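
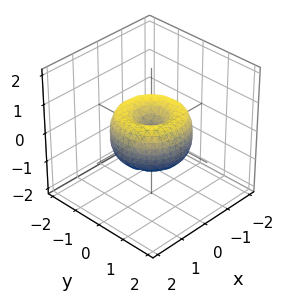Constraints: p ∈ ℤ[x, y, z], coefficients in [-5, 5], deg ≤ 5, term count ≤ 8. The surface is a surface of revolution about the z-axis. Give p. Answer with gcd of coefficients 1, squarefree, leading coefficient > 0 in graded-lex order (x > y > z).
2*x^4 + 4*x^2*y^2 + 2*y^4 - 3*x^2 - 3*y^2 + 2*z^2

1. deg p = 4.
2. Symmetry: every cross-section ⟂ z is a circle, so x, y appear only via x² + y².
3. From the axis intercepts and sections: it meets the y-axis at y = 0 (among the integer gridlines); a circular section at z = 0 has radius between 1 and 2.
4. The integer polynomial consistent with all of this is the stated p.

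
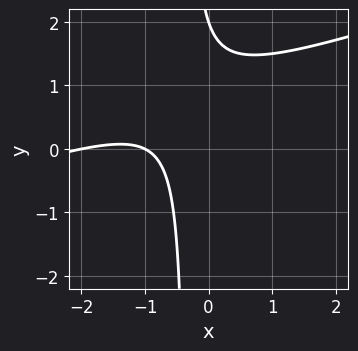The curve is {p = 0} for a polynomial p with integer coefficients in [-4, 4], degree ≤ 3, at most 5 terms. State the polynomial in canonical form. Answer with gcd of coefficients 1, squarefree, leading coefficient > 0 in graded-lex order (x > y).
x^2 - 3*x*y + 3*x - y + 2

1. The degree is 2 — the shape is more complex than any degree-1 curve.
2. Reading off the gridlines: one y-axis crossing is at y = 2; among the integer gridlines, it crosses the x-axis at x ∈ {-2, -1}.
3. Together with the visible shape, these determine p as stated.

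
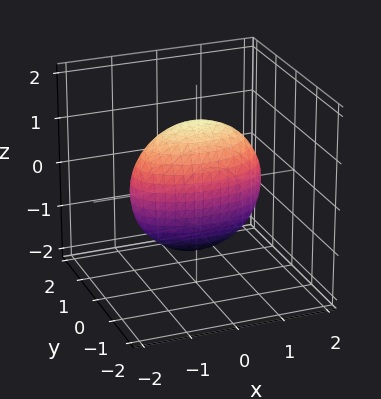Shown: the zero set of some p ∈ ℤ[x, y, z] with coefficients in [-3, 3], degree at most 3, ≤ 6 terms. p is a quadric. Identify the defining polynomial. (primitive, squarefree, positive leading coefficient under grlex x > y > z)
Degree: bounded and convex; a quadric, so deg p = 2.
Symmetries: it's symmetric under y → −y, forcing even powers of y; it's symmetric under z → −z, forcing even powers of z; mirror symmetry x ↦ −x ⇒ only even powers of x.
The integer polynomial consistent with all of this is the stated p.

x^2 + 3*y^2 + z^2 - 2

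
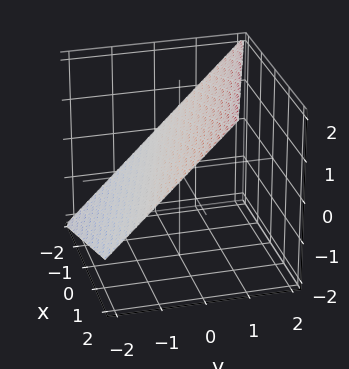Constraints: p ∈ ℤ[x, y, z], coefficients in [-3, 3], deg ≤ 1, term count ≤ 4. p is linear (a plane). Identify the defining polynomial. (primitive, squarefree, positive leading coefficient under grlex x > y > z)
x + 3*y - 3*z + 2

(a) deg p = 1.
(b) Checking where it meets the axes: one x-axis crossing is at x = -2.
(c) Together with the visible shape, these determine p as stated.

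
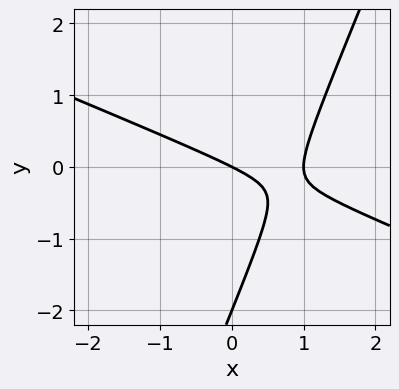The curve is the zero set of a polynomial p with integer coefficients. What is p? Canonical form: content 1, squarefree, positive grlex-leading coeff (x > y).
x^2 + 2*x*y - y^2 - x - 2*y

deg p = 2.
Checking where it meets the axes: among the integer gridlines, it crosses the y-axis at y ∈ {-2, 0}; the x-axis gridline crossings are at x ∈ {0, 1}.
Assembling these constraints gives the stated polynomial.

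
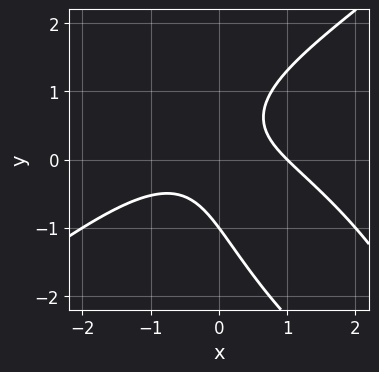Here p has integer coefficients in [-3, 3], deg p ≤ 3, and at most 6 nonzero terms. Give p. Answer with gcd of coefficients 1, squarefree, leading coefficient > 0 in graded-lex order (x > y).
The degree is 3 — the shape is more complex than any degree-2 curve.
Observable constraints: it crosses the y-axis at the gridline y = -1; it meets the x-axis at x = 1 (among the integer gridlines).
The integer polynomial consistent with all of this is the stated p.

x^3 - x*y^2 - y^3 + 3*x*y - 1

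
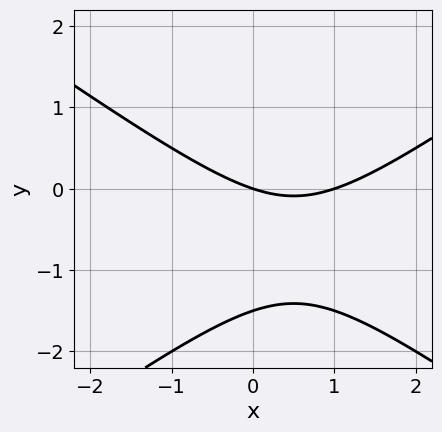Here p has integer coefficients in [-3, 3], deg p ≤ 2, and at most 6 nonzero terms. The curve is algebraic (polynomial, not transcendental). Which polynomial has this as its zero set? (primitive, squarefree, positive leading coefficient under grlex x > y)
x^2 - 2*y^2 - x - 3*y

(a) Degree: no degree-1 curve has this shape, so deg p = 2.
(b) From the axis intercepts and sections: among the integer gridlines, it crosses the x-axis at x ∈ {0, 1}; one y-axis crossing is at y = 0.
(c) The integer polynomial consistent with all of this is the stated p.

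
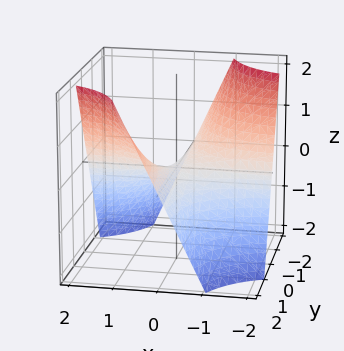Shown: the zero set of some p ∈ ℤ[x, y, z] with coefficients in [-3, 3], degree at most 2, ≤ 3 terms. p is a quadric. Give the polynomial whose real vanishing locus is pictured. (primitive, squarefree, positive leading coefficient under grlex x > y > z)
First, degree: a hyperbolic paraboloid; a quadric, so deg p = 2.
Then, from the axis intercepts and sections: the visible y-axis segment lies entirely on the surface; the visible x-axis segment lies entirely on the surface.
Finally, these observations pin down the coefficients.

x*y - z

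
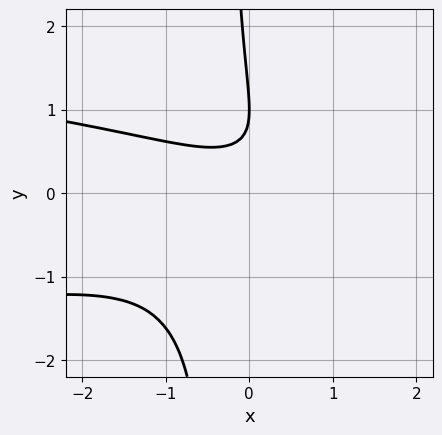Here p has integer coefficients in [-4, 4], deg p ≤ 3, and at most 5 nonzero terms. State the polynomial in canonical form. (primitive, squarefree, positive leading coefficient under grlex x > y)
deg p = 3. No degree-2 curve has this shape.
Reading off the gridlines: no x-intercept at any integer in the box; one y-axis crossing is at y = 1.
These observations pin down the coefficients.

3*x*y^2 + x^2 + y^2 - 2*y + 1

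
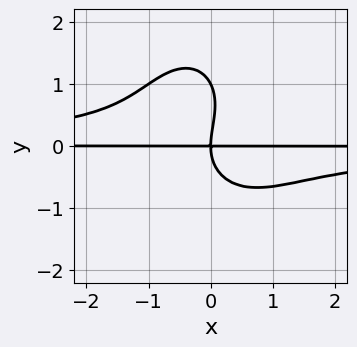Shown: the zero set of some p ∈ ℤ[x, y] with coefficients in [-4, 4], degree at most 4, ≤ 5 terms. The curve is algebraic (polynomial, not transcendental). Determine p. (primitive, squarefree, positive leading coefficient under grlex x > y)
2*x^2*y^2 + y^4 - y^3 + 2*x*y

(a) The degree is 4 — no degree-3 curve has this shape.
(b) Against the integer gridlines: every point of the x-axis in the box is on the curve; among the integer gridlines, it crosses the y-axis at y ∈ {0, 1}.
(c) The integer polynomial consistent with all of this is the stated p.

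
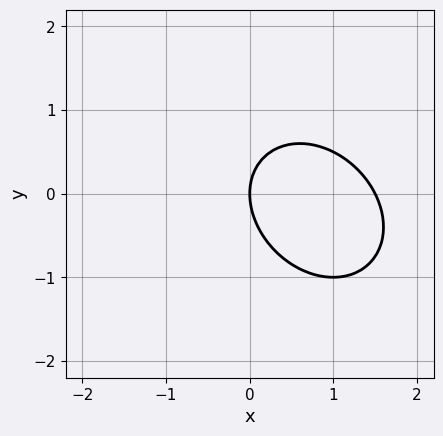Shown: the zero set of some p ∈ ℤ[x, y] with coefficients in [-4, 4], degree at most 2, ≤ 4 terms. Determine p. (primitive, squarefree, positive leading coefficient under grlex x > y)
2*x^2 + x*y + 2*y^2 - 3*x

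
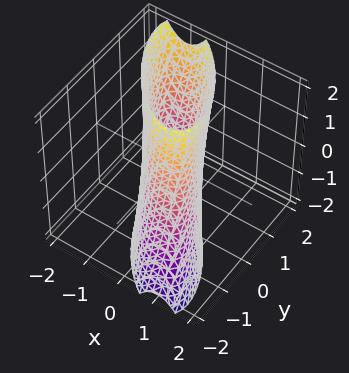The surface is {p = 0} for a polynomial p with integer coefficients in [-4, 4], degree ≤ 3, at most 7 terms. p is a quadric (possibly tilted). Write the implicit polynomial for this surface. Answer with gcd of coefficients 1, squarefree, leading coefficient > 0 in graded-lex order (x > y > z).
3*x^2 + 3*x*y + 2*y^2 - y*z - 2

(a) Degree: no degree-1 surface has this shape, so deg p = 2.
(b) Observable constraints: it misses every integer gridline on the z-axis; among the integer gridlines, it crosses the y-axis at y ∈ {-1, 1}.
(c) Assembling these constraints gives the stated polynomial.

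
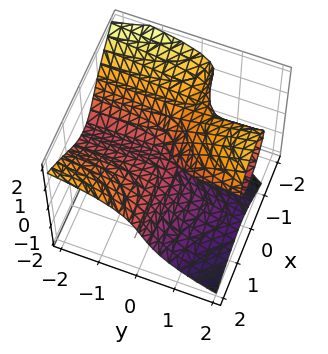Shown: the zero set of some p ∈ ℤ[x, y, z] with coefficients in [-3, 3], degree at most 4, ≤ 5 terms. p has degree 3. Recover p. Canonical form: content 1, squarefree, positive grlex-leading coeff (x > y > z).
1. Degree: no degree-2 surface has this shape, so deg p = 3.
2. From the axis intercepts and sections: one z-axis crossing is at z = 0; the visible y-axis segment lies entirely on the surface.
3. Assembling these constraints gives the stated polynomial. Check: (2, 0, 0) on the x-axis lies on the surface, and p(2, 0, 0) = 0. ✓

x^2*y + z^3 + x*z - y*z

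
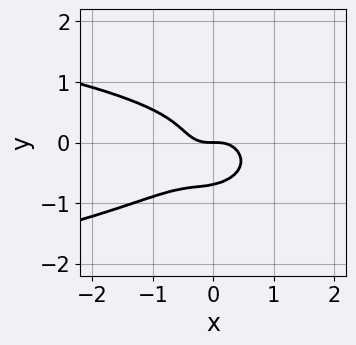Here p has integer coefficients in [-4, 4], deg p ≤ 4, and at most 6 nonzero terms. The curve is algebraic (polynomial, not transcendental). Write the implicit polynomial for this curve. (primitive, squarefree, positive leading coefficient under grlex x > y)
3*x^2*y^2 - 2*x*y^3 + 3*y^4 + 2*x^3 + y

(a) Degree: a generic line meets the curve in up to 4 points, so deg p = 4.
(b) Against the integer gridlines: it crosses the y-axis at the gridline y = 0; it meets the x-axis at x = 0 (among the integer gridlines).
(c) Solving for integer coefficients yields p as stated.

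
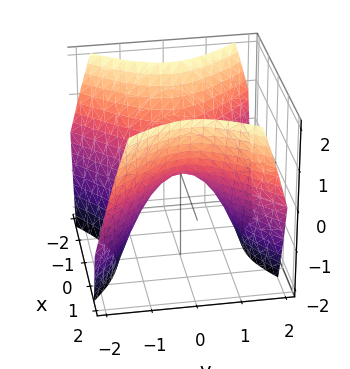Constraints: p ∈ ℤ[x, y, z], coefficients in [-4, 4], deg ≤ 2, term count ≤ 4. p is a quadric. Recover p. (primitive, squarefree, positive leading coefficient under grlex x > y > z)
x^2 - y^2 - z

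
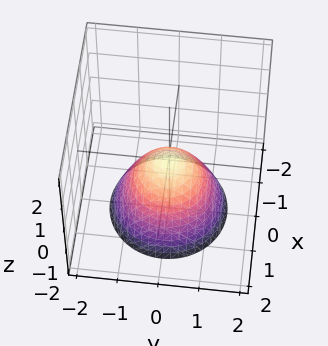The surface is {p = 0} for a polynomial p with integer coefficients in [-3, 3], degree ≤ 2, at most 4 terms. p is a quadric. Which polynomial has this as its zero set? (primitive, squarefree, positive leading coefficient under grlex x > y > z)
x^2 + y^2 + z

Degree: a single bowl opening along one axis; a quadric, so deg p = 2.
By symmetry, the surface is invariant under rotation about z: p = q(x² + y², z).
Against the integer gridlines: it meets the y-axis at y = 0 (among the integer gridlines); it meets the z-axis at z = 0 (among the integer gridlines).
Matching integer coefficients to the picture gives p.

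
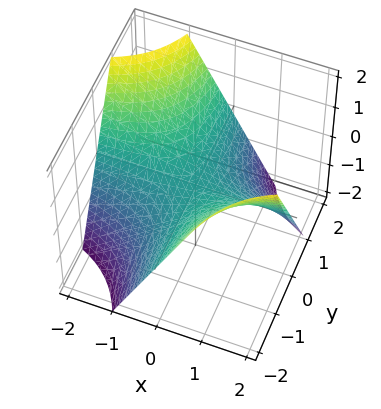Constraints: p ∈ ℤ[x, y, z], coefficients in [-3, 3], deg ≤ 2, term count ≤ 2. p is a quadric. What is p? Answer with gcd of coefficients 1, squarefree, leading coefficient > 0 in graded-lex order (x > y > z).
(a) deg p = 2. A hyperbolic paraboloid; a quadric.
(b) From the axis intercepts and sections: the visible x-axis segment lies entirely on the surface; the visible y-axis segment lies entirely on the surface.
(c) Assembling these constraints gives the stated polynomial.

x*y + z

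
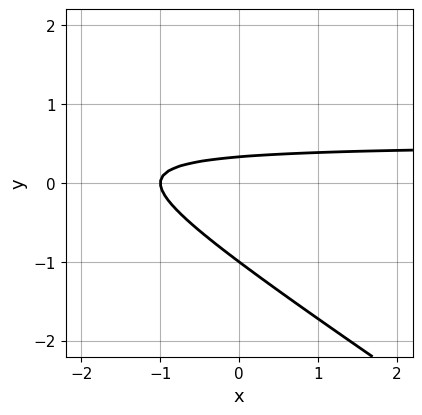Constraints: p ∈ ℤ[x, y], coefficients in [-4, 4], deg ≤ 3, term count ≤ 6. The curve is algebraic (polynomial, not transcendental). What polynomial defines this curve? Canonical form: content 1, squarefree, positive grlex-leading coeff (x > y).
1. Degree: a generic line meets the curve in up to 2 points, so deg p = 2.
2. Checking where it meets the axes: one x-axis crossing is at x = -1; it meets the y-axis at y = -1 (among the integer gridlines).
3. Together with the visible shape, these determine p as stated.

2*x*y + 3*y^2 - x + 2*y - 1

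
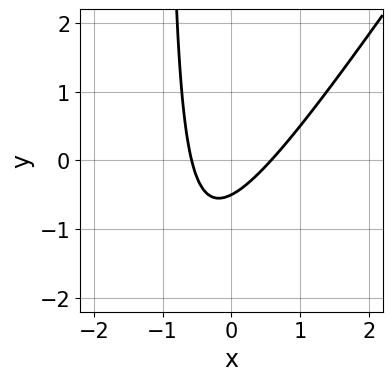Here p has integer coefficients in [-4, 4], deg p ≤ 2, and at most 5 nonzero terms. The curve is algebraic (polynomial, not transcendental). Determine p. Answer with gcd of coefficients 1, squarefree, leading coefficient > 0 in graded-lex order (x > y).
3*x^2 - 2*x*y - 2*y - 1

(a) The degree is 2 — a generic line meets the curve in up to 2 points.
(b) Putting this together gives p.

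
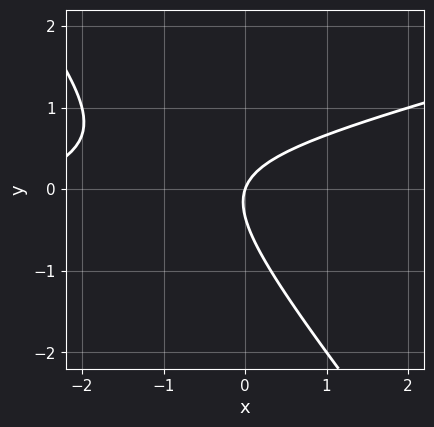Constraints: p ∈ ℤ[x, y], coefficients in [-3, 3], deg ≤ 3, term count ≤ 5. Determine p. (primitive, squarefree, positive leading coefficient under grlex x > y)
1. Degree: the shape is more complex than any degree-1 curve, so deg p = 2.
2. From the visible intercepts: it crosses the x-axis at the gridline x = 0; it crosses the y-axis at the gridline y = 0.
3. Putting this together gives p.

x^2 - 3*x*y - 3*y^2 + 3*x - y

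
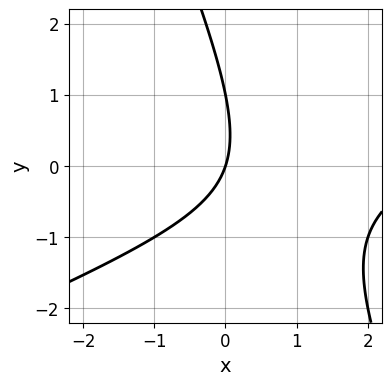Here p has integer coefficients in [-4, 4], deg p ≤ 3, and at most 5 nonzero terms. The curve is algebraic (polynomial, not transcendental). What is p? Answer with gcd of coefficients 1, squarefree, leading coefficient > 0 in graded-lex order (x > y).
x^2 - 2*x*y - y^2 - 3*x + y

First, deg p = 2.
Next, reading off the gridlines: one x-axis crossing is at x = 0; the y-axis gridline crossings are at y ∈ {0, 1}.
Finally, solving for integer coefficients yields p as stated.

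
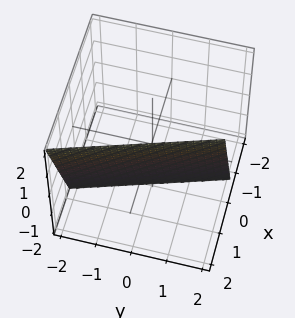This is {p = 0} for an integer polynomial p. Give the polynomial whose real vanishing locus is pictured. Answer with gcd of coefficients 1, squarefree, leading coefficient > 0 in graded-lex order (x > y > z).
3*x + y - z - 2

1. The degree is 1 — the surface is flat (a plane).
2. Against the integer gridlines: one z-axis crossing is at z = -2; it crosses the y-axis at the gridline y = 2.
3. These observations pin down the coefficients.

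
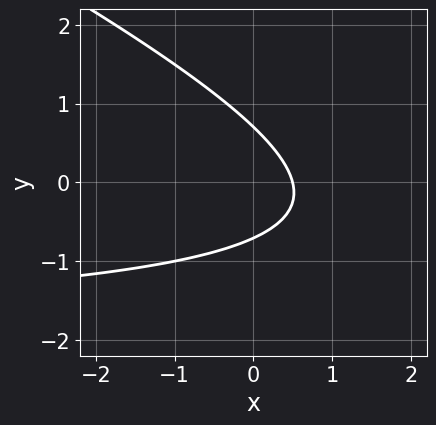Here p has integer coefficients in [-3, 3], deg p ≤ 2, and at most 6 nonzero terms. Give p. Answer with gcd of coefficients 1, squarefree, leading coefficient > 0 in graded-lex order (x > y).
x*y + 2*y^2 + 2*x - 1

First, the degree is 2 — a generic line meets the curve in up to 2 points.
Finally, solving for integer coefficients yields p as stated.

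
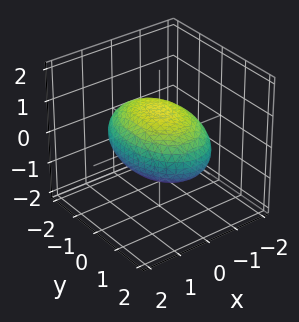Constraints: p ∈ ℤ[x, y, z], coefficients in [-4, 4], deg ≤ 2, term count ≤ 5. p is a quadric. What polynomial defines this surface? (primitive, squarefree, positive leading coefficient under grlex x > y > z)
2*x^2 + y^2 + 3*z^2 - 3

1. deg p = 2. Bounded and convex; a quadric.
2. Symmetries: it's symmetric under x → −x, forcing even powers of x; it's symmetric under z → −z, forcing even powers of z; mirror symmetry y ↦ −y ⇒ only even powers of y.
3. Against the integer gridlines: among the integer gridlines, it crosses the z-axis at z ∈ {-1, 1}.
4. Putting this together gives p.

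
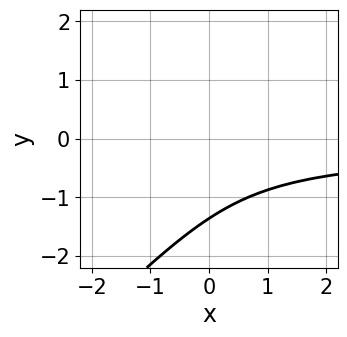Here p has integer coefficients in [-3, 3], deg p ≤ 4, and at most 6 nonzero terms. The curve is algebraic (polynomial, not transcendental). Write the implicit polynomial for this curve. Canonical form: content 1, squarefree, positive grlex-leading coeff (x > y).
3*x*y^2 - 3*y^3 - 3*y^2 - 2

The degree is 3 — no degree-2 curve has this shape.
Observable constraints: the curve avoids every integer x-axis point in the box.
Matching integer coefficients to the picture gives p.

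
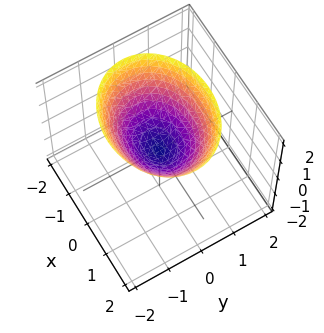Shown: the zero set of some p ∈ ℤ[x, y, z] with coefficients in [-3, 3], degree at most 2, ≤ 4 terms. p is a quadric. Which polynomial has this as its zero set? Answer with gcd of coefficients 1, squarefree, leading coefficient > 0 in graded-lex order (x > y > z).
Degree: a single bowl opening along one axis; a quadric, so deg p = 2.
Symmetries: the y ↦ −y reflection is a symmetry, so y appears only in even powers; mirror symmetry x ↦ −x ⇒ only even powers of x.
Checking where it meets the axes: it meets the z-axis at z = 0 (among the integer gridlines); one x-axis crossing is at x = 0; it crosses the y-axis at the gridline y = 0.
Matching integer coefficients to the picture gives p.

2*x^2 + 3*y^2 - 3*z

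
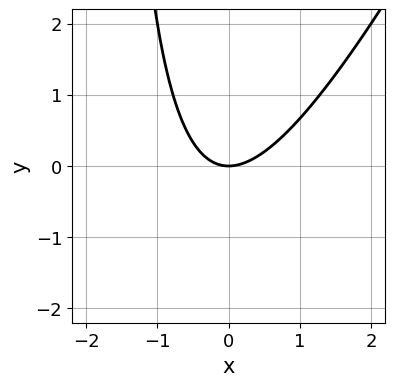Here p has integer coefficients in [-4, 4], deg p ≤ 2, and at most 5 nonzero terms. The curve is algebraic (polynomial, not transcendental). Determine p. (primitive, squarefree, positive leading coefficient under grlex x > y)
deg p = 2.
Checking where it meets the axes: one y-axis crossing is at y = 0; one x-axis crossing is at x = 0.
Fitting integer coefficients to these (and the overall shape) gives p.

2*x^2 - x*y - 2*y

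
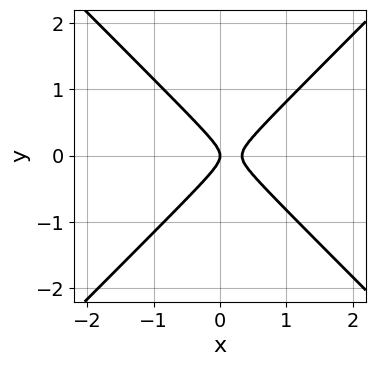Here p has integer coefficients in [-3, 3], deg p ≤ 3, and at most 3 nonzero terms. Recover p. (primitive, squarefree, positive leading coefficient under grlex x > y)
First, deg p = 2. The shape is more complex than any degree-1 curve.
Next, symmetries: mirror symmetry y ↦ −y ⇒ only even powers of y.
Next, from the visible intercepts: it crosses the y-axis at the gridline y = 0; one x-axis crossing is at x = 0.
Finally, solving for integer coefficients yields p as stated.

3*x^2 - 3*y^2 - x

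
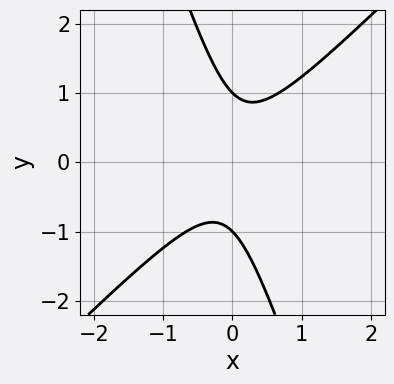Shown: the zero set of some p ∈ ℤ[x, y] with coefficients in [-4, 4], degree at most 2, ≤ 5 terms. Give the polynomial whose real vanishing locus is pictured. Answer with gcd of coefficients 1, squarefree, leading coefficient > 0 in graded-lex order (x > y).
(a) Degree: a generic line meets the curve in up to 2 points, so deg p = 2.
(b) Reading off the gridlines: the y-axis gridline crossings are at y ∈ {-1, 1}; it misses every integer gridline on the x-axis.
(c) The integer polynomial consistent with all of this is the stated p.

3*x^2 - 2*x*y - y^2 + 1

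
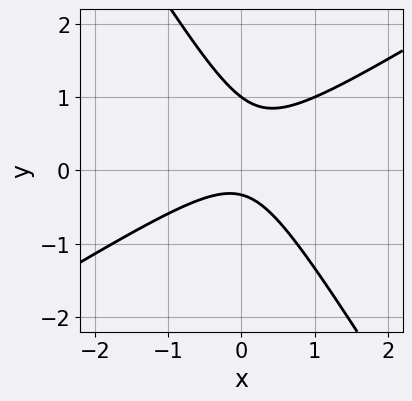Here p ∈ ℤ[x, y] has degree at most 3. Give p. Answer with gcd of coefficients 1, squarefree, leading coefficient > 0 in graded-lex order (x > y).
(a) deg p = 2. No degree-1 curve has this shape.
(b) Reading off the gridlines: it misses every integer gridline on the x-axis; it meets the y-axis at y = 1 (among the integer gridlines).
(c) Fitting integer coefficients to these (and the overall shape) gives p.

3*x^2 - 3*x*y - 3*y^2 + 2*y + 1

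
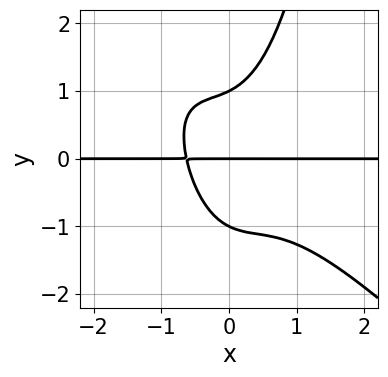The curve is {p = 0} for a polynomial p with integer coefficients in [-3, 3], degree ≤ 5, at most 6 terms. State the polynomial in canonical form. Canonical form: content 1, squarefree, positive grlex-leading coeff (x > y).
1. Degree: the shape is more complex than any degree-3 curve, so deg p = 4.
2. From the axis intercepts and sections: among the integer gridlines, it crosses the y-axis at y ∈ {-1, 0, 1}; every point of the x-axis in the box is on the curve.
3. The integer polynomial consistent with all of this is the stated p.

3*x^3*y + 3*x^2*y^2 - 2*y^3 + 2*x*y + 2*y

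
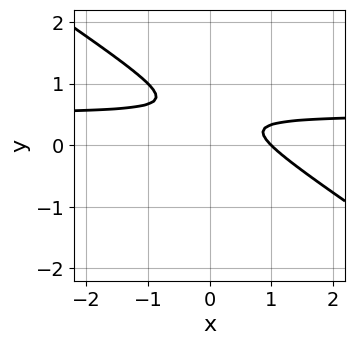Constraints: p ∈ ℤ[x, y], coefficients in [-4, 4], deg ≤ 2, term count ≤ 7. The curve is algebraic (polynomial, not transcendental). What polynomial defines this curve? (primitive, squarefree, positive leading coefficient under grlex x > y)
2*x*y + 3*y^2 - x - 3*y + 1

(a) deg p = 2. The shape is more complex than any degree-1 curve.
(b) Against the integer gridlines: no y-intercept at any integer in the box; it meets the x-axis at x = 1 (among the integer gridlines).
(c) Fitting integer coefficients to these (and the overall shape) gives p.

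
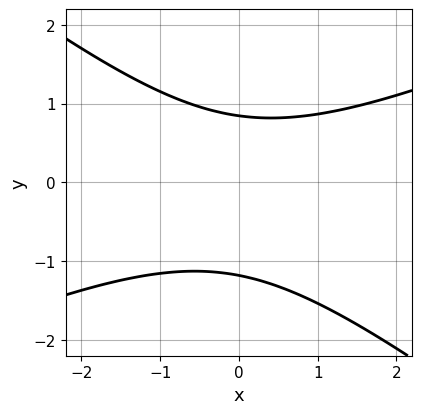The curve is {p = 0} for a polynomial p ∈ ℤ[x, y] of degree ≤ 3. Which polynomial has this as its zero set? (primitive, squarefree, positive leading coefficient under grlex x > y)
1. Degree: a generic line meets the curve in up to 2 points, so deg p = 2.
2. Observable constraints: the curve avoids every integer x-axis point in the box.
3. Assembling these constraints gives the stated polynomial.

x^2 - x*y - 3*y^2 - y + 3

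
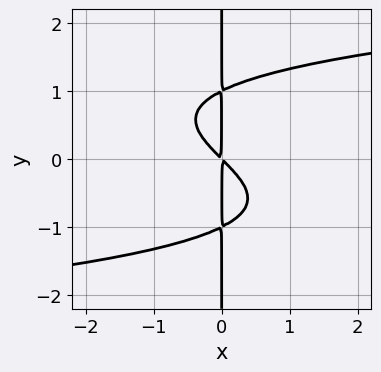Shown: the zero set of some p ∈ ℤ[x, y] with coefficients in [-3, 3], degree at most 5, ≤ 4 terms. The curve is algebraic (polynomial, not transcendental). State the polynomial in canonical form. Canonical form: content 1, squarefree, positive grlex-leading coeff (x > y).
deg p = 4. No degree-3 curve has this shape.
From the visible intercepts: every point of the y-axis in the box is on the curve.
Fitting integer coefficients to these (and the overall shape) gives p.

x*y^3 - x^2 - x*y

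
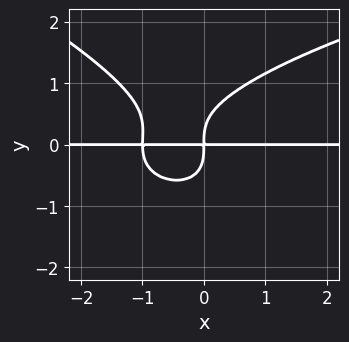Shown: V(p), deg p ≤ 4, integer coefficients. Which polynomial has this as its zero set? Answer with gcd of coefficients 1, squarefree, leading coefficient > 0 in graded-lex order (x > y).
x*y^3 + 3*y^4 - 3*x^2*y - 3*x*y

1. deg p = 4.
2. From the visible intercepts: the visible x-axis segment lies entirely on the curve.
3. These observations pin down the coefficients.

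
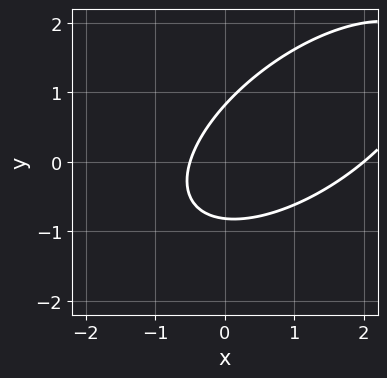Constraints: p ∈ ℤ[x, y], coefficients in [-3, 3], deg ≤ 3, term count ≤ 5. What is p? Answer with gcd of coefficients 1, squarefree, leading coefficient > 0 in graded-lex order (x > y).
2*x^2 - 3*x*y + 3*y^2 - 3*x - 2

1. deg p = 2. No degree-1 curve has this shape.
2. Against the integer gridlines: it crosses the x-axis at the gridline x = 2.
3. Fitting integer coefficients to these (and the overall shape) gives p.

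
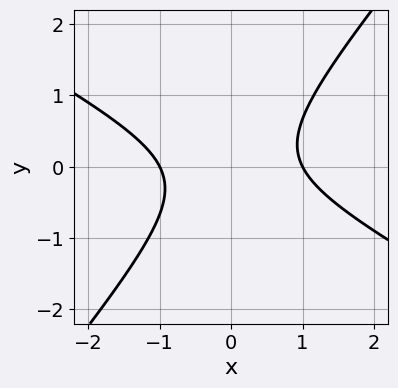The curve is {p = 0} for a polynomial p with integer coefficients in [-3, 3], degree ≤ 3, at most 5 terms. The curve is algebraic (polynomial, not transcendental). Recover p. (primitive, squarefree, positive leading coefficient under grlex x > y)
1. deg p = 2.
2. Observable constraints: the curve avoids every integer y-axis point in the box; the x-axis gridline crossings are at x ∈ {-1, 1}.
3. Matching integer coefficients to the picture gives p.

2*x^2 + 2*x*y - 3*y^2 - 2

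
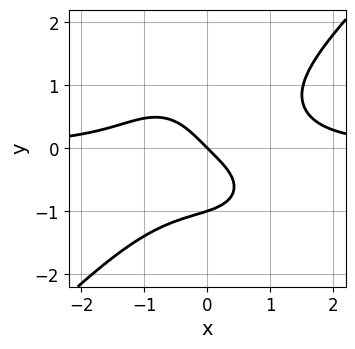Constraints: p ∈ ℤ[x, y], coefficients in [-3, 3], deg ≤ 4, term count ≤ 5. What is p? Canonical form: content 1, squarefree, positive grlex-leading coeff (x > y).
x^3*y - y^4 - x - y

1. The degree is 4 — no degree-3 curve has this shape.
2. Against the integer gridlines: among the integer gridlines, it crosses the y-axis at y ∈ {-1, 0}; it crosses the x-axis at the gridline x = 0.
3. Putting this together gives p.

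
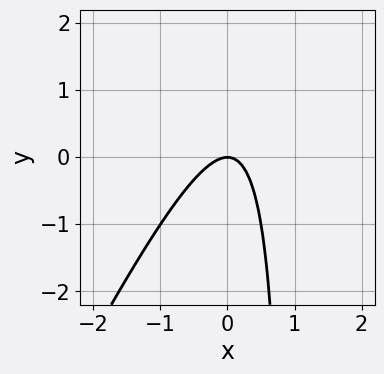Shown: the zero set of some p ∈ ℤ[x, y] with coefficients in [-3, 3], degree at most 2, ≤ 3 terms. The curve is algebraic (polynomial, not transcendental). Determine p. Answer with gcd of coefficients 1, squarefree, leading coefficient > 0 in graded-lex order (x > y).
(a) The degree is 2 — the shape is more complex than any degree-1 curve.
(b) Against the integer gridlines: it crosses the y-axis at the gridline y = 0; one x-axis crossing is at x = 0.
(c) Matching integer coefficients to the picture gives p.

2*x^2 - x*y + y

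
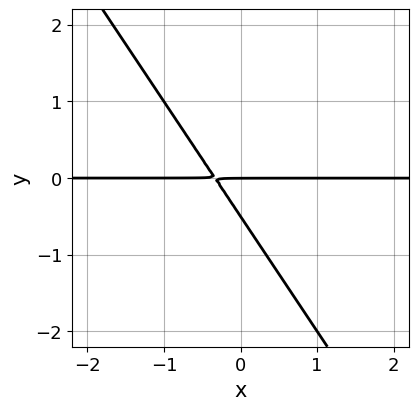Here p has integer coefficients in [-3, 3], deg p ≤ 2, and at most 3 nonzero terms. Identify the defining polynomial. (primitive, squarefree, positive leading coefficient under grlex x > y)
First, degree: a generic line meets the curve in up to 2 points, so deg p = 2.
Next, from the axis intercepts and sections: one y-axis crossing is at y = 0; every point of the x-axis in the box is on the curve.
Finally, the integer polynomial consistent with all of this is the stated p.

3*x*y + 2*y^2 + y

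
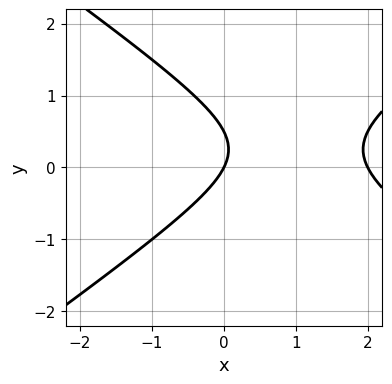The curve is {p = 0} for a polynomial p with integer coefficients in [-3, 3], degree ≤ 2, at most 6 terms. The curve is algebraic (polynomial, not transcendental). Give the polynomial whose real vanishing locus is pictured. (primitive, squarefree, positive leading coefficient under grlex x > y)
x^2 - 2*y^2 - 2*x + y

Degree: the shape is more complex than any degree-1 curve, so deg p = 2.
Checking where it meets the axes: among the integer gridlines, it crosses the x-axis at x ∈ {0, 2}; it meets the y-axis at y = 0 (among the integer gridlines).
Fitting integer coefficients to these (and the overall shape) gives p.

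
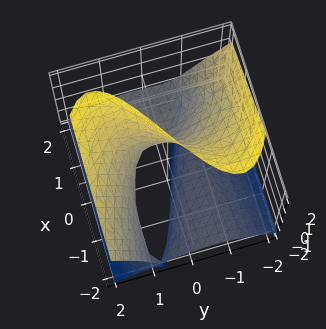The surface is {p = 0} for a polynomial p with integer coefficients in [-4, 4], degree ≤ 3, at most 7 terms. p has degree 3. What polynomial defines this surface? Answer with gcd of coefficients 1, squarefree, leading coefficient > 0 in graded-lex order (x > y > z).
2*y^3 - 3*y*z^2 + 3*x*z + 2*x - 1

deg p = 3. No degree-2 surface has this shape.
Checking where it meets the axes: no z-intercept at any integer in the box.
Putting this together gives p.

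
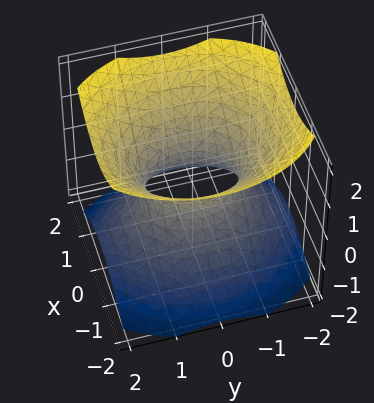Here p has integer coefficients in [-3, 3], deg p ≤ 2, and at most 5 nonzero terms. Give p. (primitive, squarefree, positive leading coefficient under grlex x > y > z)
3*x^2 + 2*y^2 - 3*z^2 - 2

(a) deg p = 2.
(b) Symmetries: mirror symmetry y ↦ −y ⇒ only even powers of y; the z ↦ −z reflection is a symmetry, so z appears only in even powers; it's symmetric under x → −x, forcing even powers of x.
(c) Against the integer gridlines: no z-intercept at any integer in the box; the y-axis gridline crossings are at y ∈ {-1, 1}.
(d) Fitting integer coefficients to these (and the overall shape) gives p.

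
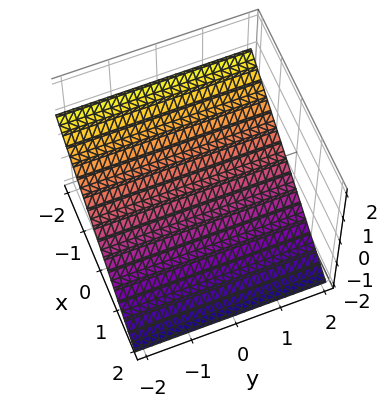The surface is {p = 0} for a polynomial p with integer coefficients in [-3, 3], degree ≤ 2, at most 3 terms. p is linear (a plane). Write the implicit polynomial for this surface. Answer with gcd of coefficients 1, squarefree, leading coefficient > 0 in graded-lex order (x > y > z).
2*x + 3*z + 2

(a) Degree: every cross-section is a straight line — this is a plane, so deg p = 1.
(b) From the axis intercepts and sections: it crosses the x-axis at the gridline x = -1; no y-intercept at any integer in the box.
(c) Together with the visible shape, these determine p as stated.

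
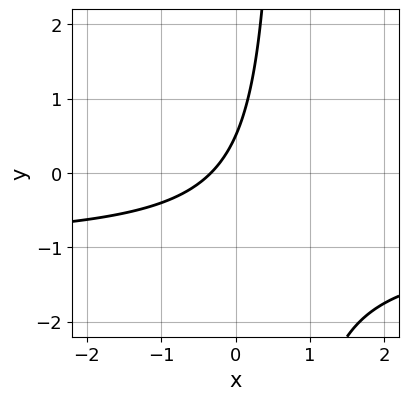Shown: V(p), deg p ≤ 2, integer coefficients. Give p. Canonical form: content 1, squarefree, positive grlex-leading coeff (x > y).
3*x*y + 3*x - 2*y + 1

1. The degree is 2 — a generic line meets the curve in up to 2 points.
2. Putting this together gives p.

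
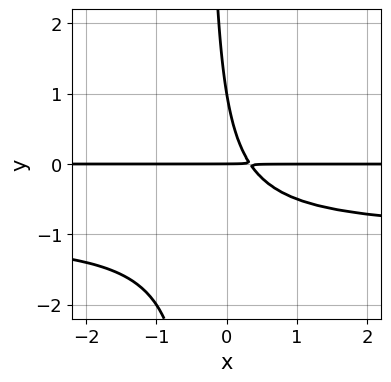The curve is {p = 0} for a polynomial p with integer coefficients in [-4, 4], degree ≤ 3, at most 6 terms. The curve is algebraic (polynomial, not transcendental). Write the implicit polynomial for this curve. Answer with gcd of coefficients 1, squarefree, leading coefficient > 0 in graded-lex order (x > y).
1. deg p = 3. No degree-2 curve has this shape.
2. Reading off the gridlines: the visible x-axis segment lies entirely on the curve; the y-axis gridline crossings are at y ∈ {0, 1}.
3. Assembling these constraints gives the stated polynomial.

3*x*y^2 + 3*x*y + y^2 - y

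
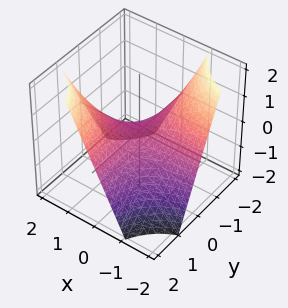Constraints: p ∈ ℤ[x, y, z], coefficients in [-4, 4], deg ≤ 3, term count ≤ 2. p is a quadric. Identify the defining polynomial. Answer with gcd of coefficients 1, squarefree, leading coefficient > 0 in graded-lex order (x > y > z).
x*y - z

deg p = 2. A saddle surface; a quadric.
From the visible intercepts: one z-axis crossing is at z = 0; the visible x-axis segment lies entirely on the surface; the visible y-axis segment lies entirely on the surface.
Fitting integer coefficients to these (and the overall shape) gives p.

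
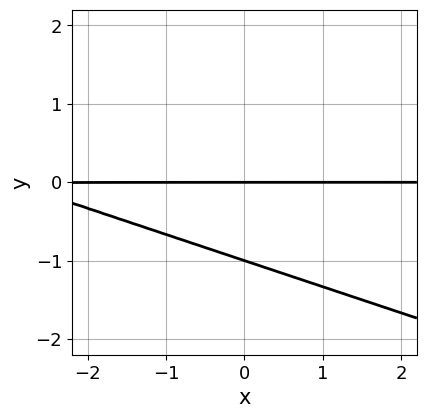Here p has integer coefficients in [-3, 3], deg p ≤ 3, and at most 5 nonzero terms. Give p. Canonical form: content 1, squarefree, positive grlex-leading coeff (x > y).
The degree is 2 — the shape is more complex than any degree-1 curve.
From the visible intercepts: among the integer gridlines, it crosses the y-axis at y ∈ {-1, 0}; every point of the x-axis in the box is on the curve.
Assembling these constraints gives the stated polynomial.

x*y + 3*y^2 + 3*y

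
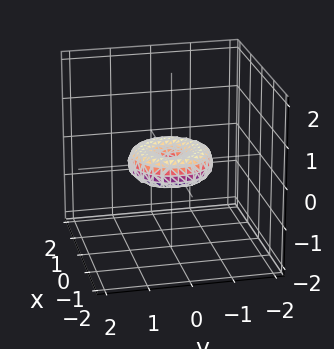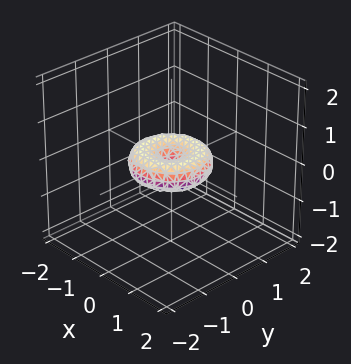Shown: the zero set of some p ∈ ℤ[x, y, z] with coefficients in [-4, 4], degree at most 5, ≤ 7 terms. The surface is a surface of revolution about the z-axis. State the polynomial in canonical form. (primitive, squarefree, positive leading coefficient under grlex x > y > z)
x^4 + 2*x^2*y^2 + y^4 - x^2 - y^2 + 2*z^2

(a) The degree is 4 — no degree-3 surface has this shape.
(b) Symmetry: every cross-section ⟂ z is a circle, so x, y appear only via x² + y².
(c) Observable constraints: the x-axis gridline crossings are at x ∈ {-1, 0, 1}; it meets the z-axis at z = 0 (among the integer gridlines); a circular section at z = 0 has radius exactly 1; among the integer gridlines, it crosses the y-axis at y ∈ {-1, 0, 1}.
(d) Fitting integer coefficients to these (and the overall shape) gives p.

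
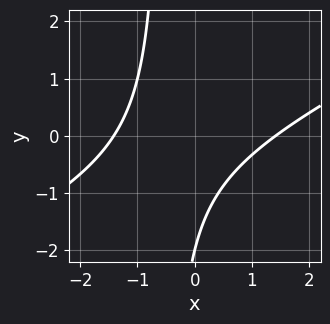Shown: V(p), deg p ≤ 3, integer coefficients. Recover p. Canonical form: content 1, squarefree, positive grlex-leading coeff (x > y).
deg p = 2. No degree-1 curve has this shape.
Checking where it meets the axes: it crosses the y-axis at the gridline y = -2.
The integer polynomial consistent with all of this is the stated p.

x^2 - 2*x*y - y - 2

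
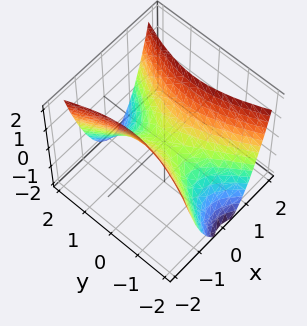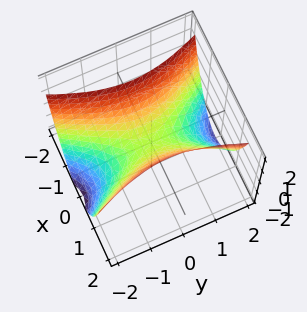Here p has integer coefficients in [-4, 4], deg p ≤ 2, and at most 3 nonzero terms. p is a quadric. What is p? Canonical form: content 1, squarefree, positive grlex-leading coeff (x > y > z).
3*x^2 - y^2 - 2*z

(a) Degree: a saddle surface; a quadric, so deg p = 2.
(b) Symmetries: it's symmetric under x → −x, forcing even powers of x; mirror symmetry y ↦ −y ⇒ only even powers of y.
(c) Reading off the gridlines: one z-axis crossing is at z = 0; one x-axis crossing is at x = 0; one y-axis crossing is at y = 0.
(d) Together with the visible shape, these determine p as stated.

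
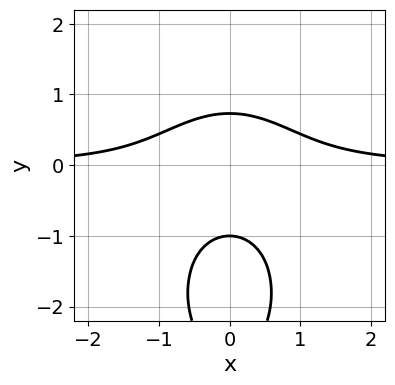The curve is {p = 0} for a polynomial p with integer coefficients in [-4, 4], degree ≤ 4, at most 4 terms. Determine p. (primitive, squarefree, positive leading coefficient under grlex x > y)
3*x^2*y + y^3 + 3*y^2 - 2

deg p = 3.
Symmetries: it's symmetric under x → −x, forcing even powers of x.
Observable constraints: it misses every integer gridline on the x-axis; one y-axis crossing is at y = -1.
Matching integer coefficients to the picture gives p.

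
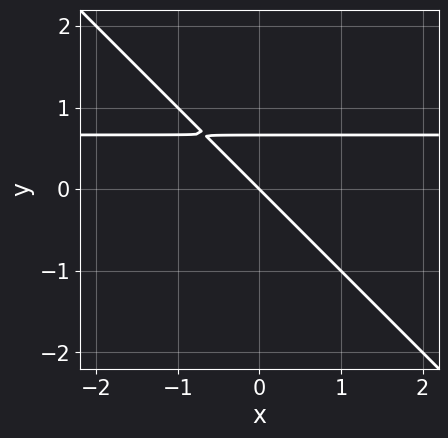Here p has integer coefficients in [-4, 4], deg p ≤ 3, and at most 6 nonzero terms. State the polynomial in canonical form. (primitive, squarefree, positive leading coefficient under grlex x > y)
Degree: no degree-1 curve has this shape, so deg p = 2.
From the axis intercepts and sections: it meets the y-axis at y = 0 (among the integer gridlines); one x-axis crossing is at x = 0.
Putting this together gives p.

3*x*y + 3*y^2 - 2*x - 2*y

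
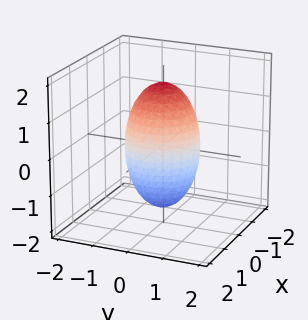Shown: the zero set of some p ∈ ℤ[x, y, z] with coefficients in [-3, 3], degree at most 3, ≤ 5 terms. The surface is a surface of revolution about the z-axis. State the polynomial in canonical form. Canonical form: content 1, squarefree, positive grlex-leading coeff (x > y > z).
3*x^2 + 3*y^2 + z^2 - 3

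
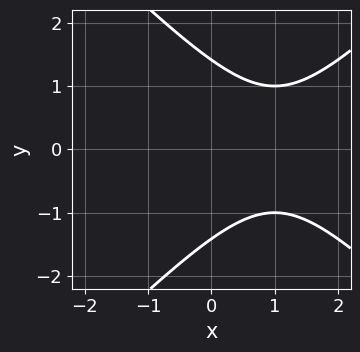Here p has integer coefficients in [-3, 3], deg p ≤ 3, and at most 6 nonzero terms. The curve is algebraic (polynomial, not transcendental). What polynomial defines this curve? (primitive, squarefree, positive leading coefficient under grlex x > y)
The degree is 2 — no degree-1 curve has this shape.
Symmetries: the y ↦ −y reflection is a symmetry, so y appears only in even powers.
Observable constraints: no x-intercept at any integer in the box.
Matching integer coefficients to the picture gives p.

x^2 - y^2 - 2*x + 2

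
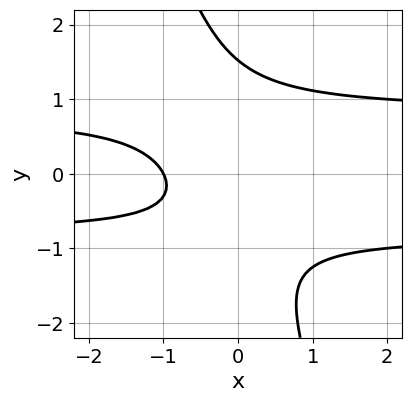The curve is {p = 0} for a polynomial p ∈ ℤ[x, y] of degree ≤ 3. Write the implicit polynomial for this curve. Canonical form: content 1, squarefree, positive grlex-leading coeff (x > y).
3*x*y^2 + y^3 - 2*x - y - 2

(a) Degree: the shape is more complex than any degree-2 curve, so deg p = 3.
(b) Against the integer gridlines: one x-axis crossing is at x = -1.
(c) Fitting integer coefficients to these (and the overall shape) gives p.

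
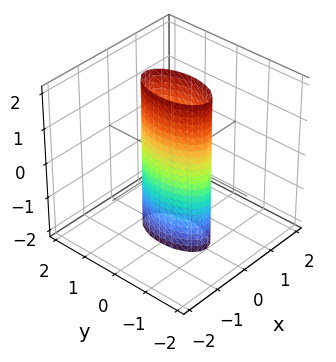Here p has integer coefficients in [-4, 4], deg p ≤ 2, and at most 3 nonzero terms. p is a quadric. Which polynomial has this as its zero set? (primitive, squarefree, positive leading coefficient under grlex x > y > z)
3*x^2 + y^2 - 1

First, degree: a cylinder; a quadric, so deg p = 2.
Next, symmetries: mirror symmetry z ↦ −z ⇒ only even powers of z; mirror symmetry x ↦ −x ⇒ only even powers of x; mirror symmetry y ↦ −y ⇒ only even powers of y.
Then, checking where it meets the axes: the y-axis gridline crossings are at y ∈ {-1, 1}; the surface avoids every integer z-axis point in the box.
Finally, these observations pin down the coefficients.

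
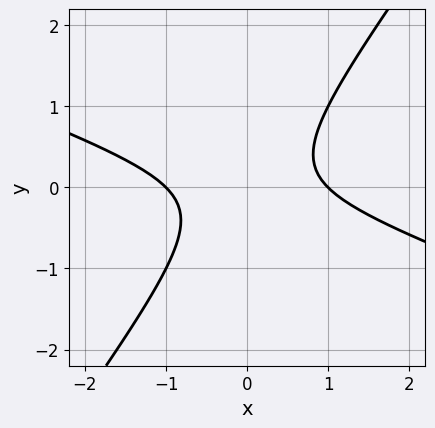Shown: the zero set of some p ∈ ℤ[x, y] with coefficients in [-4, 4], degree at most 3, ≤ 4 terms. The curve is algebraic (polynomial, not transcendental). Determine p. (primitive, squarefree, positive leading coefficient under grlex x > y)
x^2 + 2*x*y - 2*y^2 - 1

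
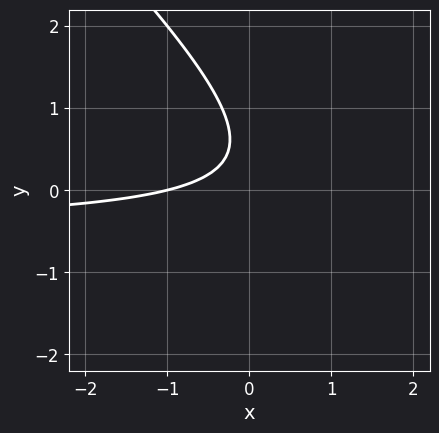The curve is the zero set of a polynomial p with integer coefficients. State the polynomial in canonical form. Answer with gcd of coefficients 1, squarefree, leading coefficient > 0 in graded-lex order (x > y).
2*x*y + 2*y^2 + x - 2*y + 1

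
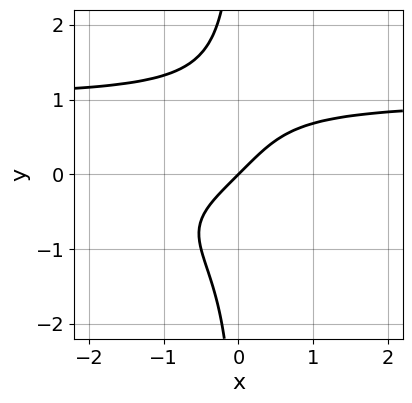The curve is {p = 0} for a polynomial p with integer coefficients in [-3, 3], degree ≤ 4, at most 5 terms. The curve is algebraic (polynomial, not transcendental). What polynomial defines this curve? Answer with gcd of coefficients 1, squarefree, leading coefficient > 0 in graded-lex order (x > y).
x*y^3 - x + y

(a) The degree is 4 — no degree-3 curve has this shape.
(b) Checking where it meets the axes: one y-axis crossing is at y = 0; it meets the x-axis at x = 0 (among the integer gridlines).
(c) Fitting integer coefficients to these (and the overall shape) gives p.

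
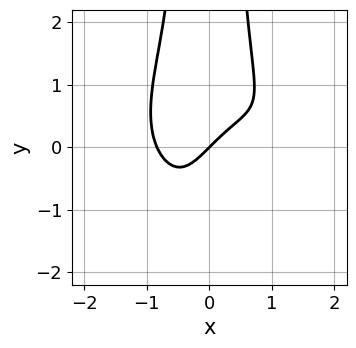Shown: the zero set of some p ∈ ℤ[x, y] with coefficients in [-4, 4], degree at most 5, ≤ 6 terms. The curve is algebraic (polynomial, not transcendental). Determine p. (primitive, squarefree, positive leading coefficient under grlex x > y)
(a) deg p = 4. The shape is more complex than any degree-3 curve.
(b) From the visible intercepts: one y-axis crossing is at y = 0; it crosses the x-axis at the gridline x = 0.
(c) These observations pin down the coefficients.

x^4 + 2*x^2*y^2 - 2*x^3 + 2*x - 2*y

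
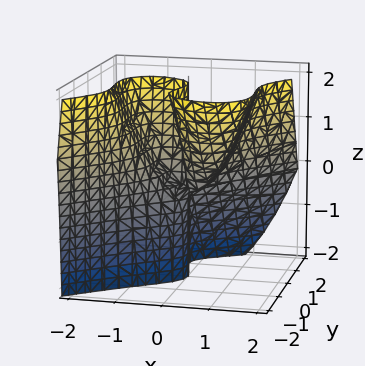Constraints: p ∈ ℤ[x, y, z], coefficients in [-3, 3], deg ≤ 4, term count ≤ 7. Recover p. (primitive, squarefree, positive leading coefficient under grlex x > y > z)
Degree: the shape is more complex than any degree-2 surface, so deg p = 3.
Reading off the gridlines: the visible z-axis segment lies entirely on the surface; it crosses the y-axis at the gridline y = 0; one x-axis crossing is at x = 0.
Fitting integer coefficients to these (and the overall shape) gives p.

3*x^3 - 3*y^3 - 2*y^2*z - 3*x*z - x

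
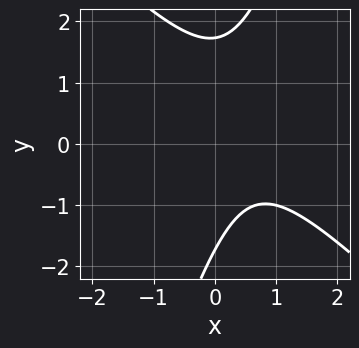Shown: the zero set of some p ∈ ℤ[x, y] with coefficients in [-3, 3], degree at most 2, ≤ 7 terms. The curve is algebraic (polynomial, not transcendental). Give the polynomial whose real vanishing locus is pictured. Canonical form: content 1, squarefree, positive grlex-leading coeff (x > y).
3*x^2 + 2*x*y - y^2 - 3*x + 3

(a) The degree is 2 — a generic line meets the curve in up to 2 points.
(b) Against the integer gridlines: it misses every integer gridline on the x-axis.
(c) Assembling these constraints gives the stated polynomial.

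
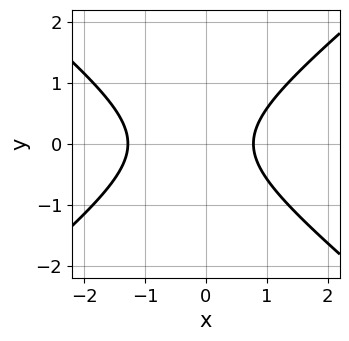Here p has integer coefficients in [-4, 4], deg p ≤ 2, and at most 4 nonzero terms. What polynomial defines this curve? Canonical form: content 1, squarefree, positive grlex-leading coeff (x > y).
deg p = 2. No degree-1 curve has this shape.
Symmetries: the y ↦ −y reflection is a symmetry, so y appears only in even powers.
Observable constraints: it misses every integer gridline on the y-axis.
Fitting integer coefficients to these (and the overall shape) gives p.

2*x^2 - 3*y^2 + x - 2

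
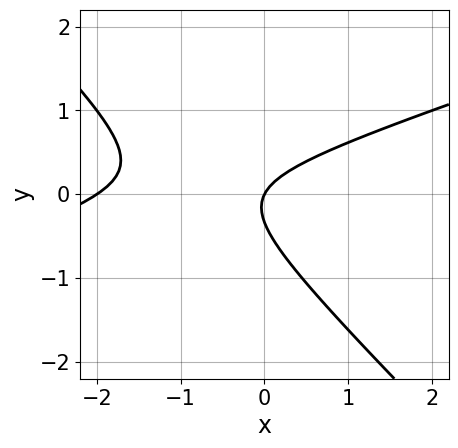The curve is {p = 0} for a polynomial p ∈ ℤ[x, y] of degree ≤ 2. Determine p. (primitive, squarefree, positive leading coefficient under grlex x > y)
First, degree: a generic line meets the curve in up to 2 points, so deg p = 2.
Then, reading off the gridlines: the x-axis gridline crossings are at x ∈ {-2, 0}; it meets the y-axis at y = 0 (among the integer gridlines).
Finally, the integer polynomial consistent with all of this is the stated p.

x^2 - 2*x*y - 3*y^2 + 2*x - y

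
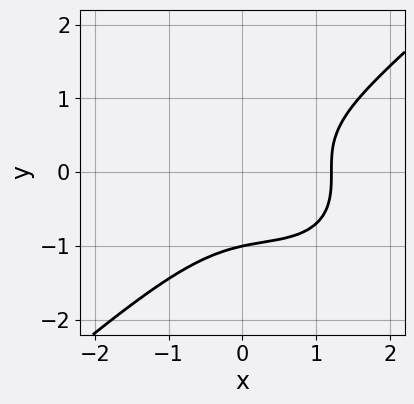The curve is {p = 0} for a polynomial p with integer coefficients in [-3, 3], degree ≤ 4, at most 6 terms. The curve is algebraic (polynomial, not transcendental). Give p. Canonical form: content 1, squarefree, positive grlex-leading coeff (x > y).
2*x^3 - 3*y^3 - 2*x^2 + 2*x - 3

1. Degree: a generic line meets the curve in up to 3 points, so deg p = 3.
2. From the axis intercepts and sections: one y-axis crossing is at y = -1.
3. Assembling these constraints gives the stated polynomial.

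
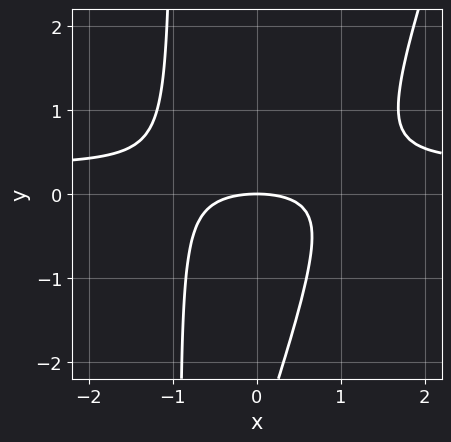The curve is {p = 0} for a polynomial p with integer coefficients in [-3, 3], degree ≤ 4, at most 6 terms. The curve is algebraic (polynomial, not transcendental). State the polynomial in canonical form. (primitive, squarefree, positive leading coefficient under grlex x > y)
3*x^2*y - x*y^2 - x^2 - y^2 - 3*y

The degree is 3 — a generic line meets the curve in up to 3 points.
From the axis intercepts and sections: one y-axis crossing is at y = 0; it crosses the x-axis at the gridline x = 0.
Matching integer coefficients to the picture gives p.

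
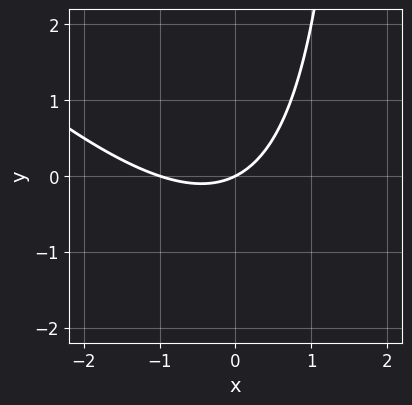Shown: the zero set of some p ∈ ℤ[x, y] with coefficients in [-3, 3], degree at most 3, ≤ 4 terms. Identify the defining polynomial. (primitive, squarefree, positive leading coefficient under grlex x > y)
First, the degree is 2 — a generic line meets the curve in up to 2 points.
Next, reading off the gridlines: it meets the y-axis at y = 0 (among the integer gridlines); the x-axis gridline crossings are at x ∈ {-1, 0}.
Finally, fitting integer coefficients to these (and the overall shape) gives p.

x^2 + x*y + x - 2*y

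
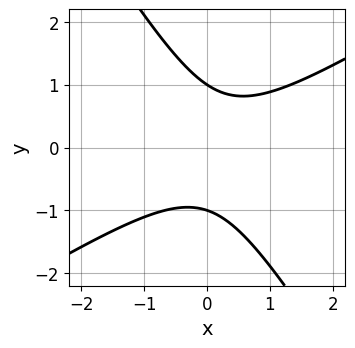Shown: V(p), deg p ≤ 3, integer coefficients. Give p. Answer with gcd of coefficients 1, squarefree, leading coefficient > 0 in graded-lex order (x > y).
3*x^2 - 3*x*y - 3*y^2 - x + 3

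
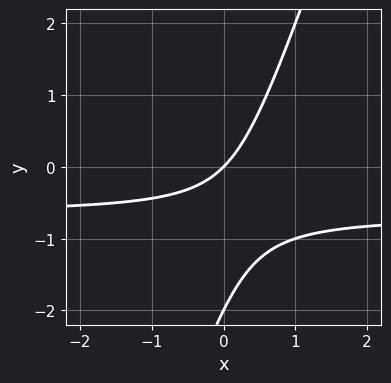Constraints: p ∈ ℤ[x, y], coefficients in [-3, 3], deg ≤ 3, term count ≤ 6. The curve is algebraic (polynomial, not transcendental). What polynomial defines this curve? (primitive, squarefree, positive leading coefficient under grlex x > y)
3*x*y - y^2 + 2*x - 2*y

1. deg p = 2.
2. Checking where it meets the axes: one x-axis crossing is at x = 0; among the integer gridlines, it crosses the y-axis at y ∈ {-2, 0}.
3. Assembling these constraints gives the stated polynomial.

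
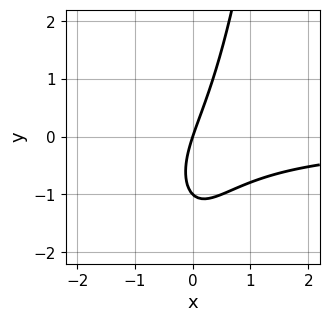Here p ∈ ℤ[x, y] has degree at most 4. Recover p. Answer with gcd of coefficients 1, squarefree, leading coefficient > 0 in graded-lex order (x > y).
2*x^2*y + 2*x*y - y^2 + 3*x - y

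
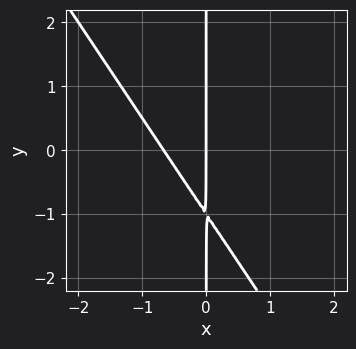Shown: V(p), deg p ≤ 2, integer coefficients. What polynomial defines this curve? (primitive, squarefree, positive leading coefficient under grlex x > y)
3*x^2 + 2*x*y + 2*x

(a) The degree is 2 — no degree-1 curve has this shape.
(b) Reading off the gridlines: one x-axis crossing is at x = 0; the visible y-axis segment lies entirely on the curve.
(c) Together with the visible shape, these determine p as stated.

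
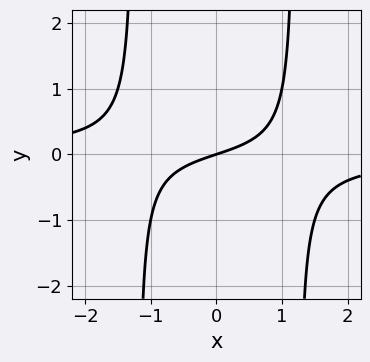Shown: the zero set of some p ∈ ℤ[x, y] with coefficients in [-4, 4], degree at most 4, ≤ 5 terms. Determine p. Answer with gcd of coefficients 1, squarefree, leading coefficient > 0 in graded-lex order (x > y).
2*x^2*y + x - 3*y

1. deg p = 3. No degree-2 curve has this shape.
2. Against the integer gridlines: it crosses the y-axis at the gridline y = 0; it meets the x-axis at x = 0 (among the integer gridlines).
3. Together with the visible shape, these determine p as stated.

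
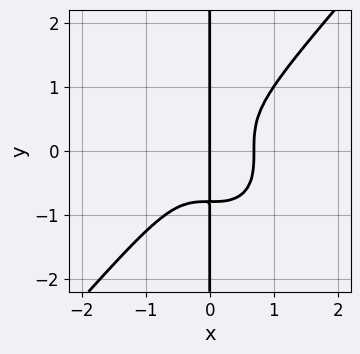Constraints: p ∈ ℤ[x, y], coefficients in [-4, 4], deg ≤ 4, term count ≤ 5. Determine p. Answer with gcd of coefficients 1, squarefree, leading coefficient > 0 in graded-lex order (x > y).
First, degree: no degree-3 curve has this shape, so deg p = 4.
Next, from the axis intercepts and sections: it meets the x-axis at x = 0 (among the integer gridlines); every point of the y-axis in the box is on the curve.
Finally, fitting integer coefficients to these (and the overall shape) gives p.

3*x^4 - 2*x*y^3 - x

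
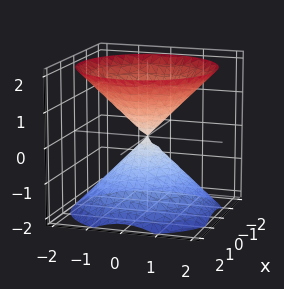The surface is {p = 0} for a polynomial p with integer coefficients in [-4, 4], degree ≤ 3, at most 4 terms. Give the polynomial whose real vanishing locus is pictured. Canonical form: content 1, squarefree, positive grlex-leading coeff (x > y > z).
The picture has 2 separate pieces. Treating them together as one polynomial.
The degree is 2 — two nappes meeting at a single point; a quadric.
By symmetry, the z-axis is an axis of rotation, so x and y enter only as x² + y²; it's symmetric under z → −z, forcing even powers of z.
From the axis intercepts and sections: it meets the y-axis at y = 0 (among the integer gridlines); it crosses the z-axis at the gridline z = 0; a circular section at z = 1 has radius exactly 1.
Putting this together gives p.

x^2 + y^2 - z^2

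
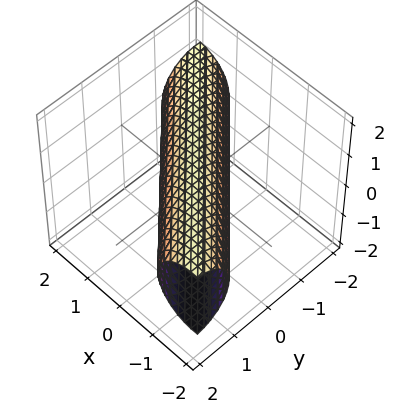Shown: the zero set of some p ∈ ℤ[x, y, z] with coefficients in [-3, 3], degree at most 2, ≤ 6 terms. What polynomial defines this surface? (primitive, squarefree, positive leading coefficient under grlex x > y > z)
x^2 + 2*x*y + y^2 + z^2 - 1

(a) The degree is 2 — the shape is more complex than any degree-1 surface.
(b) From the visible intercepts: among the integer gridlines, it crosses the z-axis at z ∈ {-1, 1}; the x-axis gridline crossings are at x ∈ {-1, 1}; the y-axis gridline crossings are at y ∈ {-1, 1}.
(c) Solving for integer coefficients yields p as stated.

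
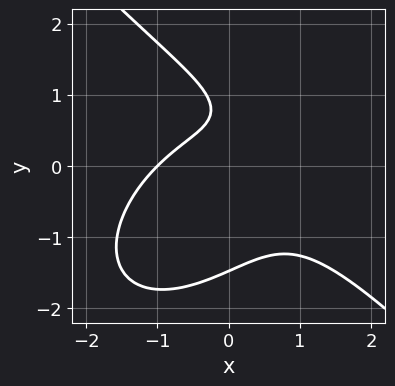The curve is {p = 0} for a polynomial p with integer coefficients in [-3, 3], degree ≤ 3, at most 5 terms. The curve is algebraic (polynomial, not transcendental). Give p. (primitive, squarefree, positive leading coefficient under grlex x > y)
2*x^3 + 2*y^3 + 3*x*y - 3*y + 2

First, deg p = 3. A generic line meets the curve in up to 3 points.
Then, from the visible intercepts: it crosses the x-axis at the gridline x = -1.
Finally, assembling these constraints gives the stated polynomial.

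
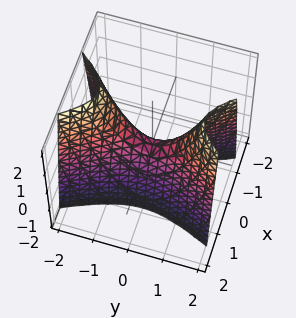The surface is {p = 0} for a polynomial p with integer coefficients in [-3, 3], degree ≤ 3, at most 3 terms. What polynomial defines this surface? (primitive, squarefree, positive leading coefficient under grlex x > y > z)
3*x^2 - y^2 + z

1. The degree is 2 — a saddle surface; a quadric.
2. Symmetries: it's symmetric under x → −x, forcing even powers of x; mirror symmetry y ↦ −y ⇒ only even powers of y.
3. From the visible intercepts: it meets the z-axis at z = 0 (among the integer gridlines); it crosses the x-axis at the gridline x = 0.
4. Together with the visible shape, these determine p as stated.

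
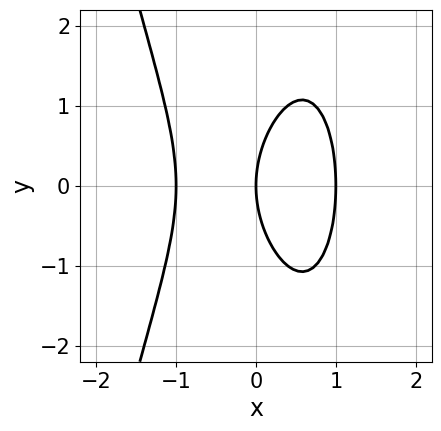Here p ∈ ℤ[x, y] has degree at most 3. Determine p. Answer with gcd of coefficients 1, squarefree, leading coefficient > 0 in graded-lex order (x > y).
First, deg p = 3. A generic line meets the curve in up to 3 points.
Next, symmetries: it's symmetric under y → −y, forcing even powers of y.
Then, observable constraints: the x-axis gridline crossings are at x ∈ {-1, 0, 1}; one y-axis crossing is at y = 0.
Finally, assembling these constraints gives the stated polynomial.

3*x^3 + y^2 - 3*x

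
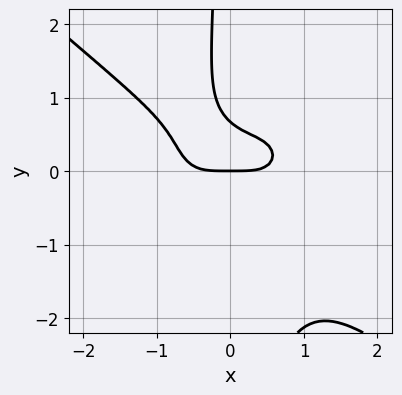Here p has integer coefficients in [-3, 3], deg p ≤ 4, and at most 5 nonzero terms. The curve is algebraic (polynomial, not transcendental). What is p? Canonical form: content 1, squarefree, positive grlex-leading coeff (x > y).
2*x^4 + 3*x*y^3 + 2*x*y^2 + 3*y^2 - 2*y

deg p = 4. A generic line meets the curve in up to 4 points.
Checking where it meets the axes: one y-axis crossing is at y = 0; it meets the x-axis at x = 0 (among the integer gridlines).
Matching integer coefficients to the picture gives p.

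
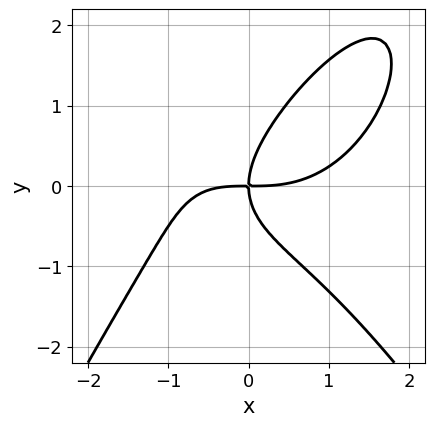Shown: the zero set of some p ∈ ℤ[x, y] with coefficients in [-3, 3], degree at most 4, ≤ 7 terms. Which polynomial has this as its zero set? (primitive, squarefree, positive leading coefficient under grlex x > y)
First, degree: no degree-3 curve has this shape, so deg p = 4.
Next, against the integer gridlines: one y-axis crossing is at y = 0; it meets the x-axis at x = 0 (among the integer gridlines).
Finally, assembling these constraints gives the stated polynomial.

x^4 - x^2*y - x*y^2 + 2*y^3 - 3*x*y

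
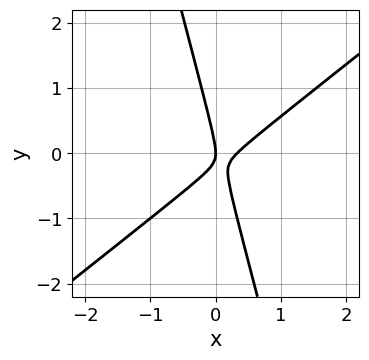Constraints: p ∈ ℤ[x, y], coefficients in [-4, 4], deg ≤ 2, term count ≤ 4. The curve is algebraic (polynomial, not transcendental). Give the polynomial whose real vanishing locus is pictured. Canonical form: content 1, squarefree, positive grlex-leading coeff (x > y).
3*x^2 - 3*x*y - y^2 - x

deg p = 2.
Against the integer gridlines: it meets the x-axis at x = 0 (among the integer gridlines); one y-axis crossing is at y = 0.
These observations pin down the coefficients.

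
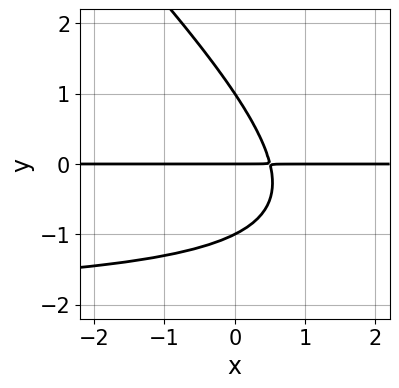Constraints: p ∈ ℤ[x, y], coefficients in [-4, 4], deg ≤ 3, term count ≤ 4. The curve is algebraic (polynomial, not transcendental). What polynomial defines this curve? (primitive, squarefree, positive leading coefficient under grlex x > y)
The degree is 3 — the shape is more complex than any degree-2 curve.
Reading off the gridlines: the y-axis gridline crossings are at y ∈ {-1, 0, 1}; every point of the x-axis in the box is on the curve.
Together with the visible shape, these determine p as stated.

x*y^2 + y^3 + 2*x*y - y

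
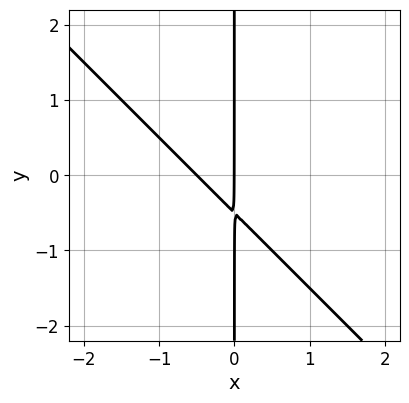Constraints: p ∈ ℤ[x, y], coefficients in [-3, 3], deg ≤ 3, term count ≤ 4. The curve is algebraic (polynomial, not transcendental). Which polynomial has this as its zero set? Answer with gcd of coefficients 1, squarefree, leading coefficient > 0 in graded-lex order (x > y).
Degree: a generic line meets the curve in up to 2 points, so deg p = 2.
Reading off the gridlines: the visible y-axis segment lies entirely on the curve; it meets the x-axis at x = 0 (among the integer gridlines).
The integer polynomial consistent with all of this is the stated p.

2*x^2 + 2*x*y + x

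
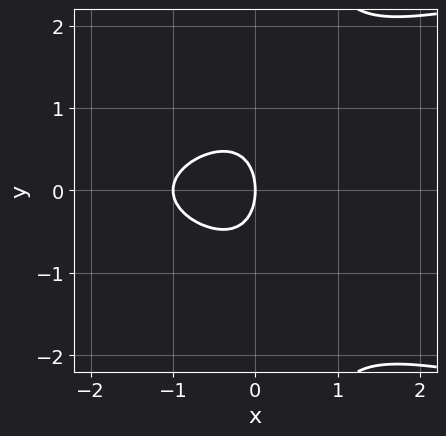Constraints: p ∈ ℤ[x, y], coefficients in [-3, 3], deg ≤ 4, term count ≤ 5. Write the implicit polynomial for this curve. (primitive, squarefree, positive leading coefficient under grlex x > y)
1. The degree is 3 — the shape is more complex than any degree-2 curve.
2. Symmetries: mirror symmetry y ↦ −y ⇒ only even powers of y.
3. From the axis intercepts and sections: it meets the y-axis at y = 0 (among the integer gridlines); the x-axis gridline crossings are at x ∈ {-1, 0}.
4. Together with the visible shape, these determine p as stated.

3*x*y^2 - 3*x^2 - 2*y^2 - 3*x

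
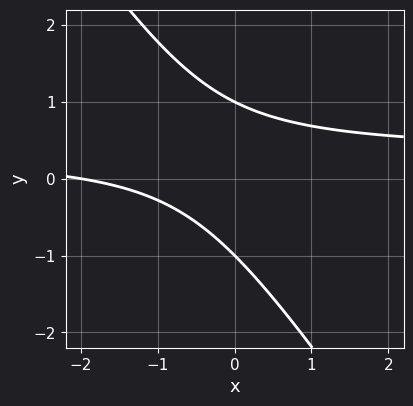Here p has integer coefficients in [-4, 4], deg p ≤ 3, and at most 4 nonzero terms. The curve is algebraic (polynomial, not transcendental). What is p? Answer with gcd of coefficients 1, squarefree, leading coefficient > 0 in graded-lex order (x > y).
(a) The degree is 2 — a generic line meets the curve in up to 2 points.
(b) From the visible intercepts: one x-axis crossing is at x = -2; among the integer gridlines, it crosses the y-axis at y ∈ {-1, 1}.
(c) Matching integer coefficients to the picture gives p.

3*x*y + 2*y^2 - x - 2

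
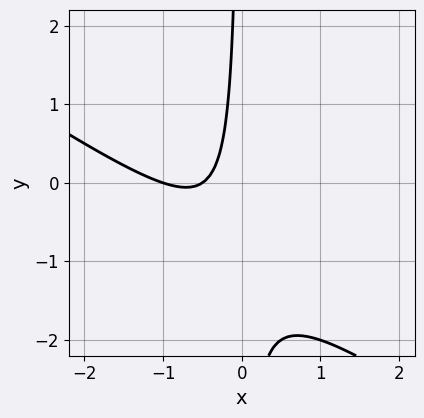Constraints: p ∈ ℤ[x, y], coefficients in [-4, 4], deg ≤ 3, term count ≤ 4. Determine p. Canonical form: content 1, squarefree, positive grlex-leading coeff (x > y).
2*x^2 + 3*x*y + 3*x + 1

(a) Degree: the shape is more complex than any degree-1 curve, so deg p = 2.
(b) Against the integer gridlines: it misses every integer gridline on the y-axis; one x-axis crossing is at x = -1.
(c) Putting this together gives p.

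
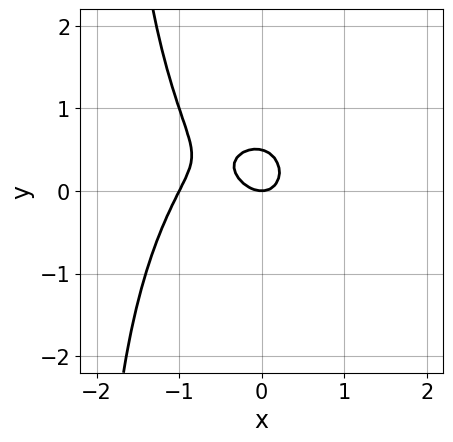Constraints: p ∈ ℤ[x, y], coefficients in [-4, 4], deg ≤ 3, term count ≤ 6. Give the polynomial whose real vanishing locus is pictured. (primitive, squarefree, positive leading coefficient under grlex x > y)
First, deg p = 3.
Then, checking where it meets the axes: the x-axis gridline crossings are at x ∈ {-1, 0}; one y-axis crossing is at y = 0.
Finally, putting this together gives p.

2*x^3 + x*y^2 + 2*x^2 + 2*y^2 - y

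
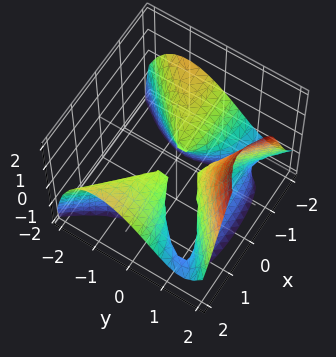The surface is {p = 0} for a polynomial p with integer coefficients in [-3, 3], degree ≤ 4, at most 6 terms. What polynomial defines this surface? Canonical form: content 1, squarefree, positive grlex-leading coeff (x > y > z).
3*x^2*y + 3*x^2*z - 3*y^3 + 2*y^2 + 2*z^2

(a) The degree is 3 — no degree-2 surface has this shape.
(b) From the axis intercepts and sections: the visible x-axis segment lies entirely on the surface.
(c) Assembling these constraints gives the stated polynomial.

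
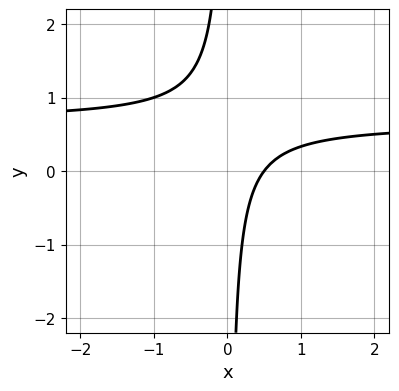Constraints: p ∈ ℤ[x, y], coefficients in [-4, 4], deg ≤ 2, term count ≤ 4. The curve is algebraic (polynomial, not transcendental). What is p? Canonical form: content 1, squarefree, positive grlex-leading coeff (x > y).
3*x*y - 2*x + 1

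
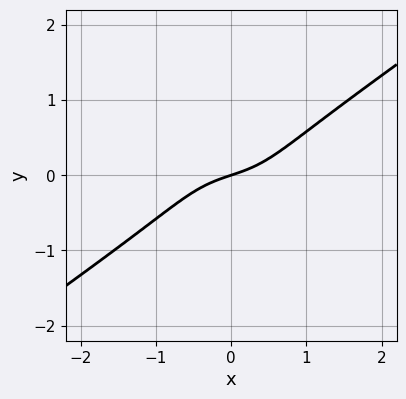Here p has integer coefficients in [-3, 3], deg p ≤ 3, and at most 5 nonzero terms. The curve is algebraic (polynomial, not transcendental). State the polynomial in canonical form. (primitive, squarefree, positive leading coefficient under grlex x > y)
2*x^3 - 2*x*y^2 - 3*y^3 + x - 3*y

(a) deg p = 3. The shape is more complex than any degree-2 curve.
(b) Checking where it meets the axes: one x-axis crossing is at x = 0; it crosses the y-axis at the gridline y = 0.
(c) The integer polynomial consistent with all of this is the stated p.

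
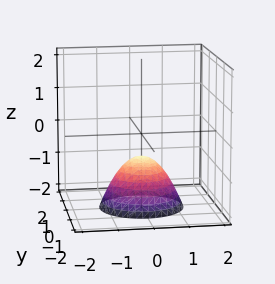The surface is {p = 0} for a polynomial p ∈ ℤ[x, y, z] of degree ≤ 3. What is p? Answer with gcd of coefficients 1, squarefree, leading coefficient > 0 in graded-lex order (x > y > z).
(a) deg p = 2.
(b) Symmetry: every cross-section ⟂ z is a circle, so x, y appear only via x² + y².
(c) Checking where it meets the axes: a circular section at z = -1 has radius between 0 and 1; the surface avoids every integer y-axis point in the box.
(d) These observations pin down the coefficients.

3*x^2 + 3*y^2 + 3*z + 2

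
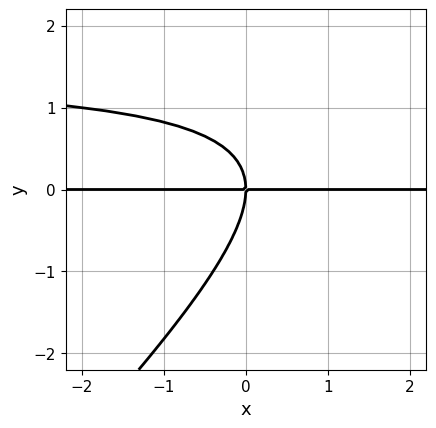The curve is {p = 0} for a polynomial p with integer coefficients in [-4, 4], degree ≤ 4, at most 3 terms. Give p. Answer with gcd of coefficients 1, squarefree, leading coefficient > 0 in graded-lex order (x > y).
2*x*y^2 - 2*y^3 - 3*x*y

First, degree: no degree-2 curve has this shape, so deg p = 3.
Next, reading off the gridlines: it crosses the y-axis at the gridline y = 0; the visible x-axis segment lies entirely on the curve.
Finally, solving for integer coefficients yields p as stated.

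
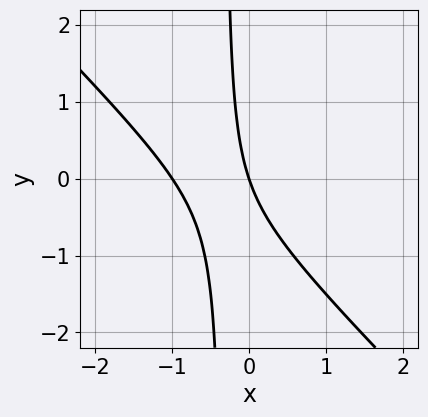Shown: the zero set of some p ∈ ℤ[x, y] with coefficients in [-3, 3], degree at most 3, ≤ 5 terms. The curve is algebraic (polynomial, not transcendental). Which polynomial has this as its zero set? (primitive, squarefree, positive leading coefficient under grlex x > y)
First, degree: a generic line meets the curve in up to 2 points, so deg p = 2.
Next, reading off the gridlines: it crosses the y-axis at the gridline y = 0; among the integer gridlines, it crosses the x-axis at x ∈ {-1, 0}.
Finally, the integer polynomial consistent with all of this is the stated p.

3*x^2 + 3*x*y + 3*x + y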